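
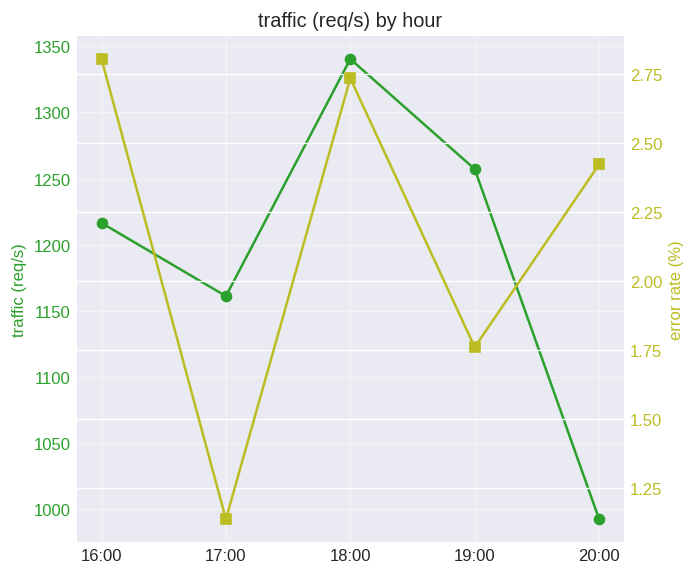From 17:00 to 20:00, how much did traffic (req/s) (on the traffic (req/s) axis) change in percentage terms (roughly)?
17:00 ≈ 1150, 20:00 ≈ 1000; (1000 − 1150) / 1150 ≈ -13%.

≈ -13%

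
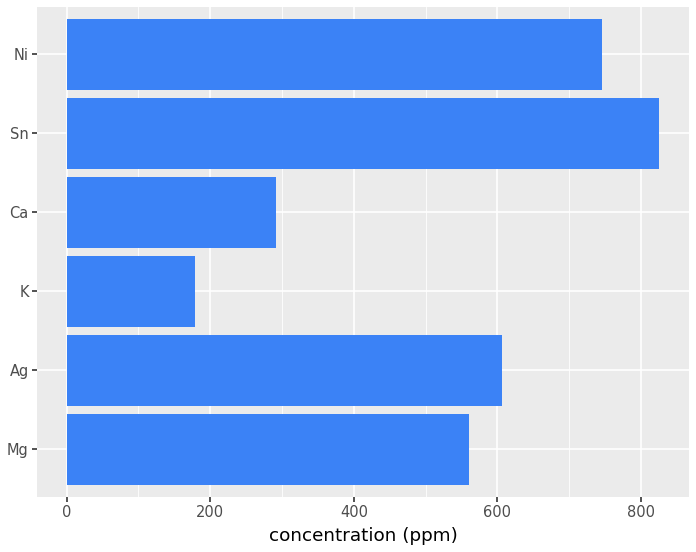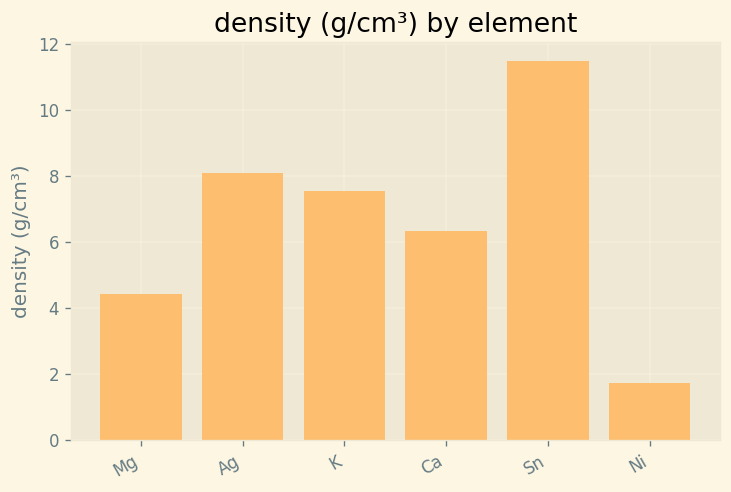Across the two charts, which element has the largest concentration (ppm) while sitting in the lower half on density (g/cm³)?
Ni

Chart 2 median density (g/cm³) ≈ 6; below-median elements: Mg, Ca, Ni. Among those, Ni has the highest concentration (ppm) (≈ 700).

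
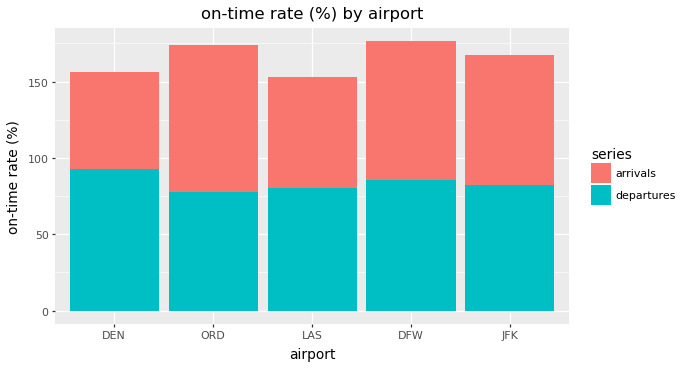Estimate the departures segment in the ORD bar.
departures top ≈ 80, bottom ≈ 0; segment ≈ 80.

≈ 80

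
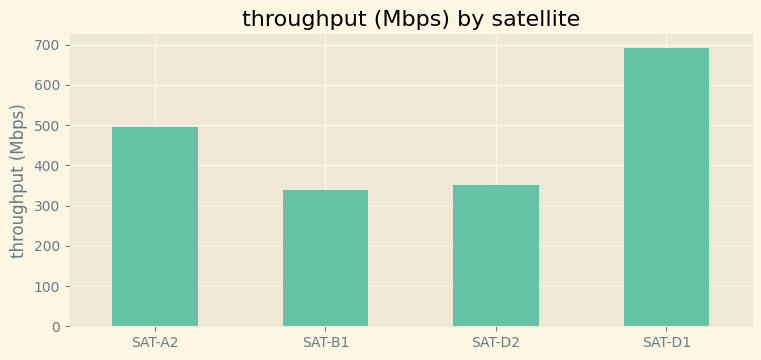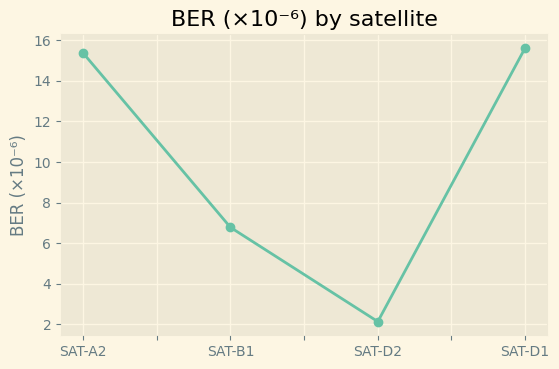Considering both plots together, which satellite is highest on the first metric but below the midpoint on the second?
Chart 2 median BER (×10⁻⁶) ≈ 12; below-median satellites: SAT-B1, SAT-D2. Among those, SAT-D2 has the highest throughput (Mbps) (≈ 400).

SAT-D2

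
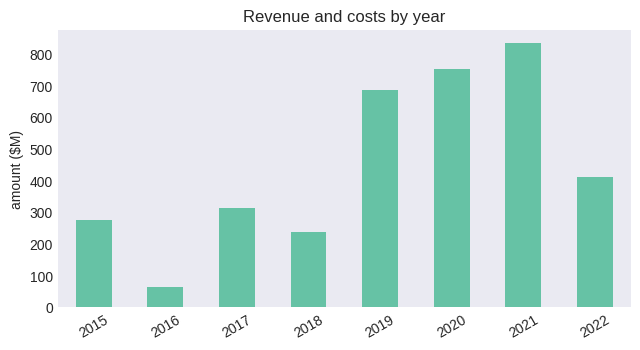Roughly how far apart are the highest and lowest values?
Max 2021 ≈ 800, min 2016 ≈ 100; range ≈ 700.

≈ 700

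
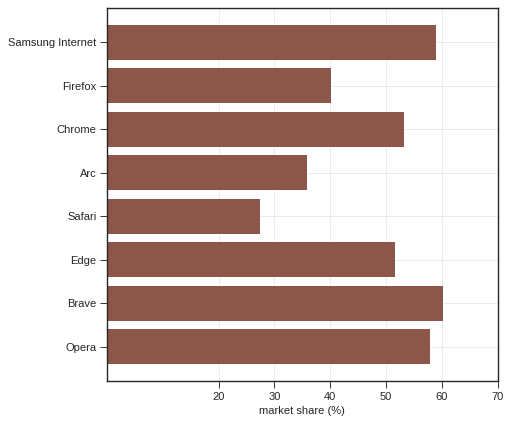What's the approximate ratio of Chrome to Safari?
≈ 1.67×

Chrome ≈ 50, Safari ≈ 30; 50/30 ≈ 1.67.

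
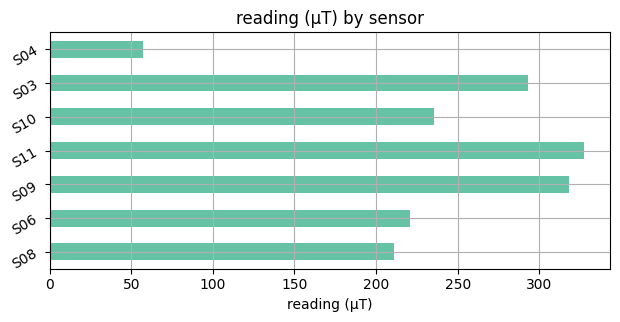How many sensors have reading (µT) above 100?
Above 100: S08, S06, S09, S11, S10, S03.

6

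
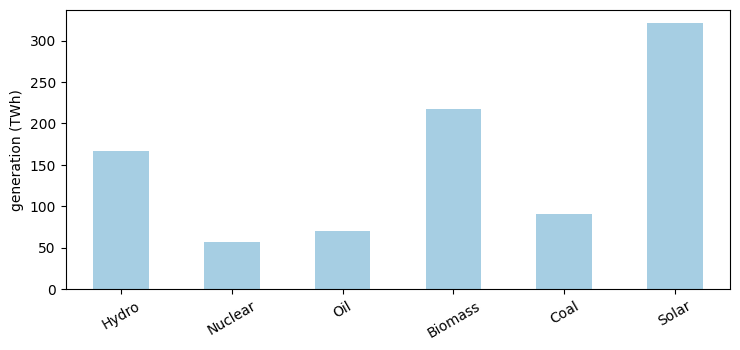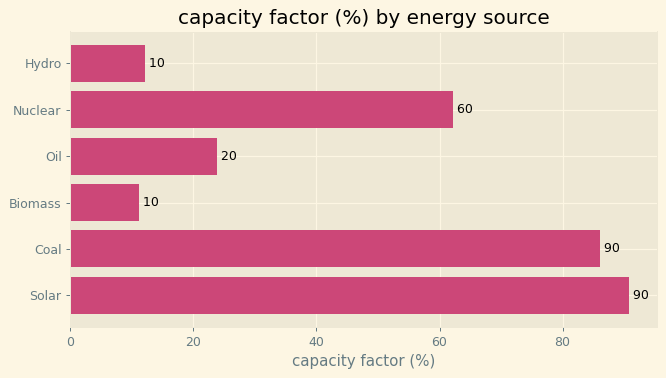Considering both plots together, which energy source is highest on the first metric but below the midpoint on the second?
Chart 2 median capacity factor (%) ≈ 40; below-median energy sources: Hydro, Oil, Biomass. Among those, Biomass has the highest generation (TWh) (≈ 200).

Biomass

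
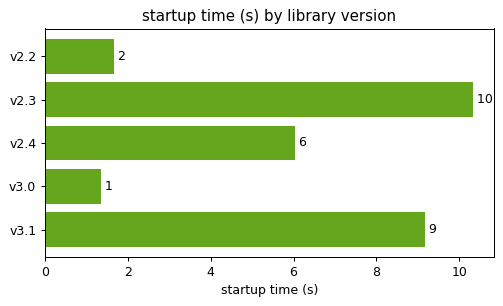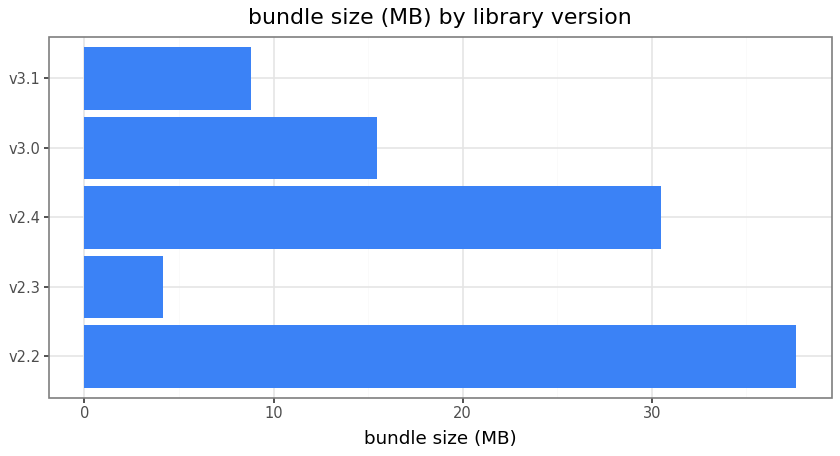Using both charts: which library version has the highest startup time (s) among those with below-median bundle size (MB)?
Chart 2 median bundle size (MB) ≈ 15; below-median library versions: v2.3, v3.1. Among those, v2.3 has the highest startup time (s) (≈ 10).

v2.3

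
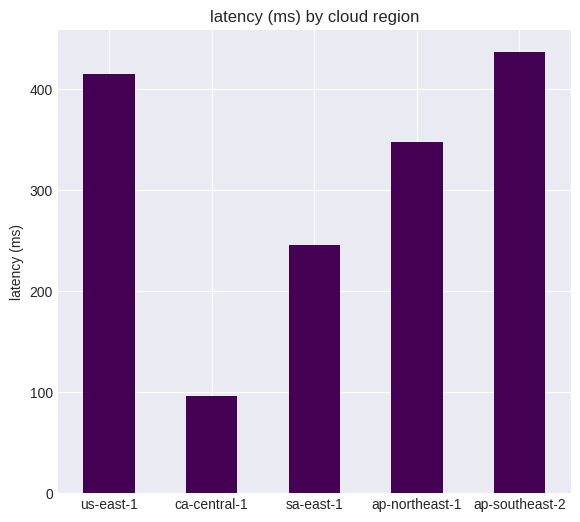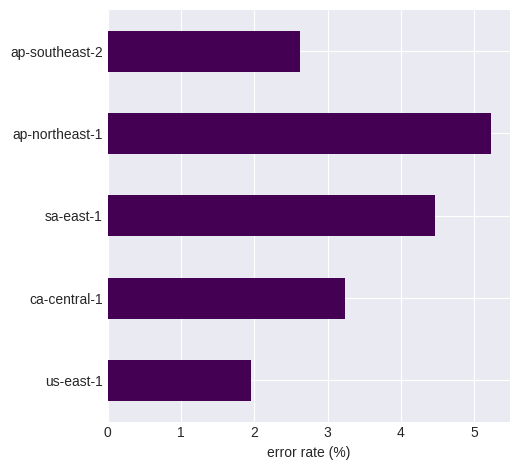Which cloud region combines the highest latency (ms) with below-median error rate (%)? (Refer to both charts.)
ap-southeast-2

Chart 2 median error rate (%) ≈ 3; below-median cloud regions: us-east-1, ap-southeast-2. Among those, ap-southeast-2 has the highest latency (ms) (≈ 450).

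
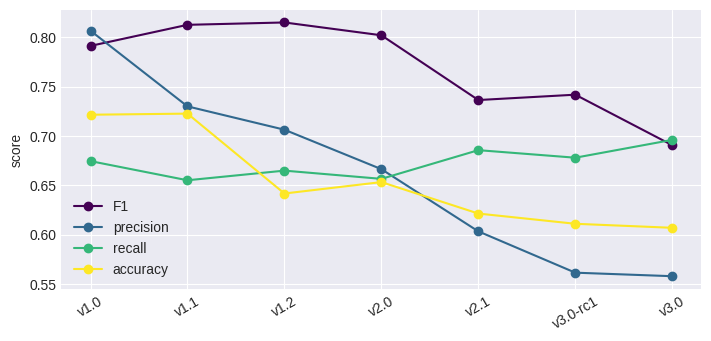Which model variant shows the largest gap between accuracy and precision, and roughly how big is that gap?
v1.0, ≈ 0.10

v1.0: accuracy ≈ 0.70, precision ≈ 0.80 → gap ≈ 0.10. Next-largest (v1.2) is only ≈ 0.05.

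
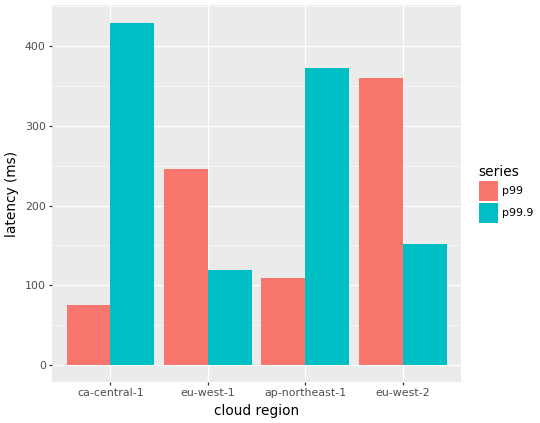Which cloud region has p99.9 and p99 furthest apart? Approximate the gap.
ca-central-1: p99.9 ≈ 450, p99 ≈ 100 → gap ≈ 350. Next-largest (ap-northeast-1) is only ≈ 250.

ca-central-1, ≈ 350 ms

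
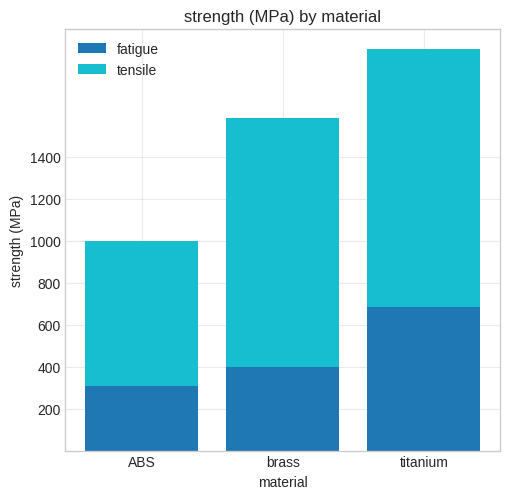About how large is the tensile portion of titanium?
tensile top ≈ 2000, bottom ≈ 600; segment ≈ 1400.

≈ 1400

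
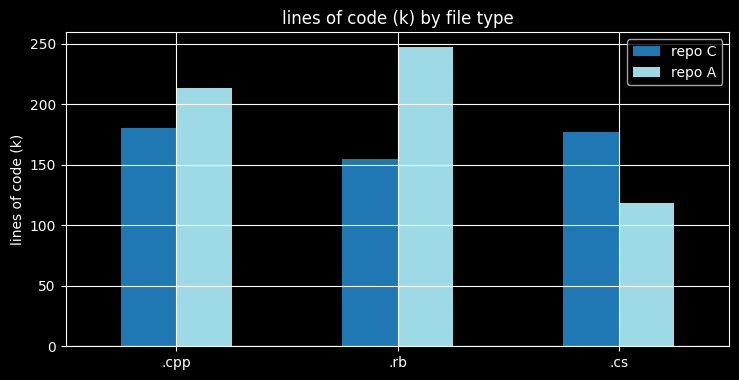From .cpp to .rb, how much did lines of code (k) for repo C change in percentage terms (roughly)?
≈ -14.3%

.cpp ≈ 175, .rb ≈ 150; (150 − 175) / 175 ≈ -14.3%.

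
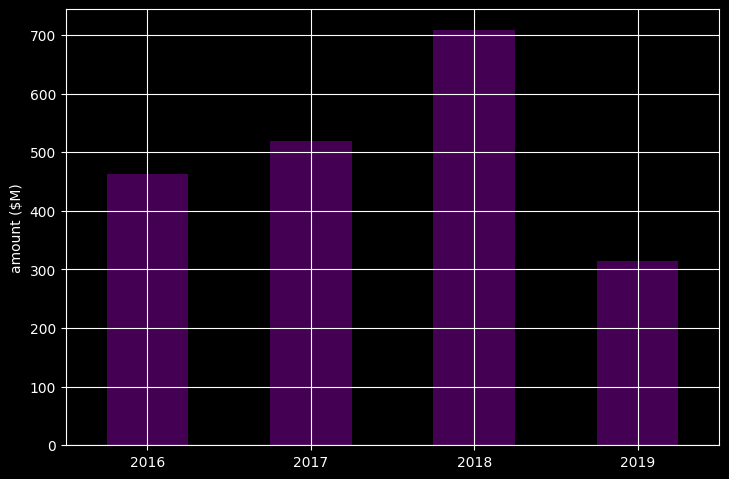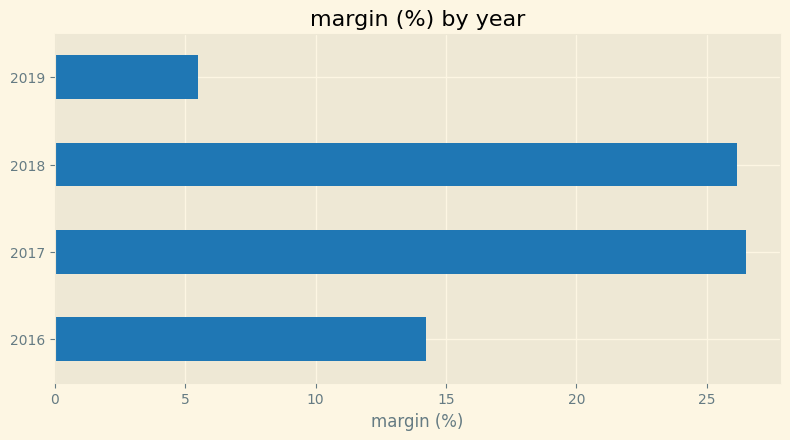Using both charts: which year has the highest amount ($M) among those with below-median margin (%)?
2016

Chart 2 median margin (%) ≈ 20; below-median years: 2016, 2019. Among those, 2016 has the highest amount ($M) (≈ 500).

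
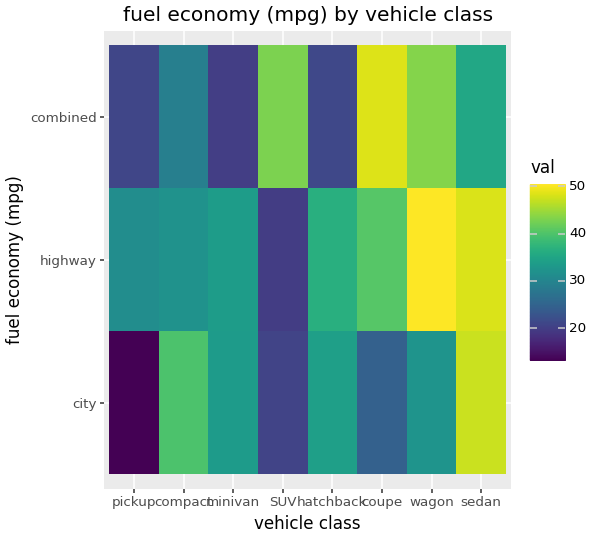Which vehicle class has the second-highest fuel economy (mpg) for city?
compact

Top 3 for city: sedan ≈ 45, compact ≈ 40, hatchback ≈ 35.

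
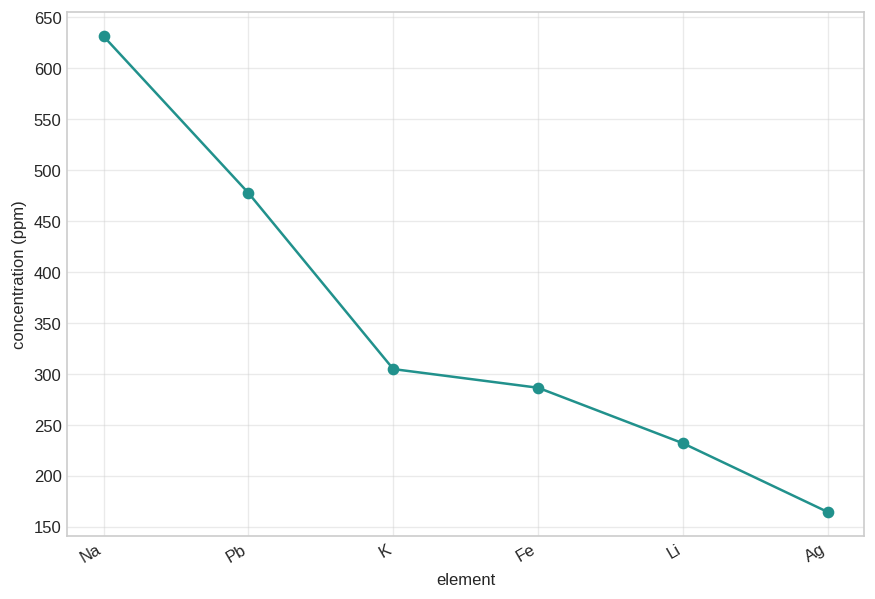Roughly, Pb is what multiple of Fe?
Pb ≈ 500, Fe ≈ 300; 500/300 ≈ 1.67.

≈ 1.67×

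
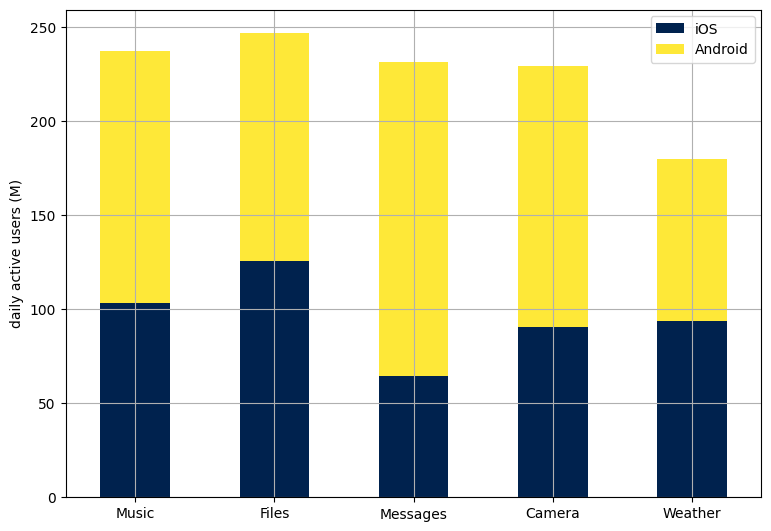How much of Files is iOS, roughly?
≈ 125

iOS top ≈ 125, bottom ≈ 0; segment ≈ 125.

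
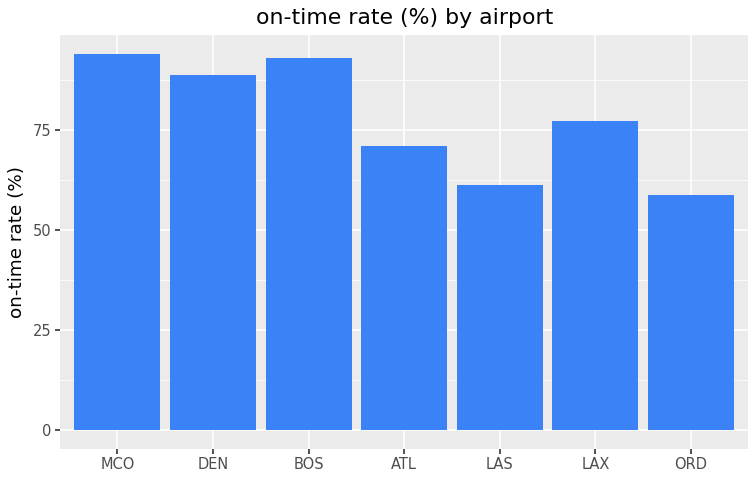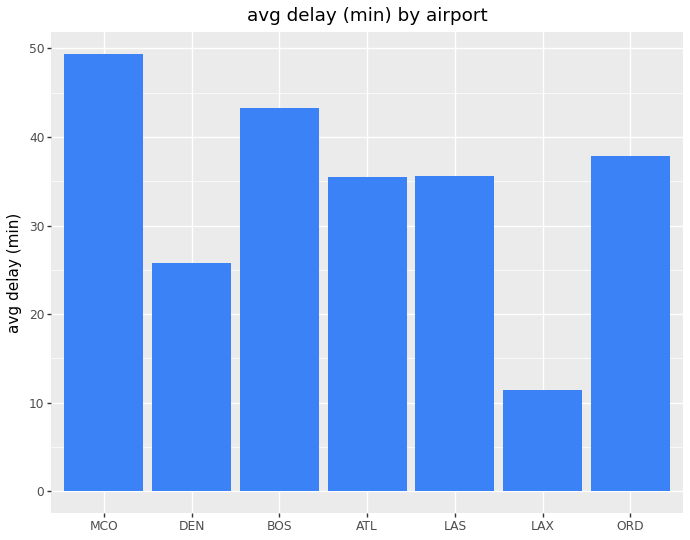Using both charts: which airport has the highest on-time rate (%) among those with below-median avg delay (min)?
DEN

Chart 2 median avg delay (min) ≈ 35; below-median airports: DEN, ATL, LAX. Among those, DEN has the highest on-time rate (%) (≈ 90).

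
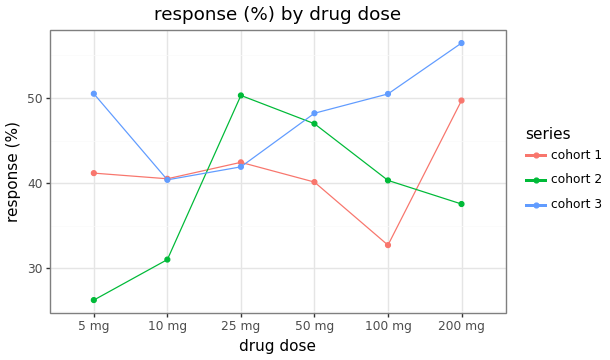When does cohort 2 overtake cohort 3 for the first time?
25 mg

10 mg: cohort 2 ≈ 30 vs cohort 3 ≈ 40 (not yet); 25 mg: cohort 2 ≈ 50 vs cohort 3 ≈ 40 (first crossover).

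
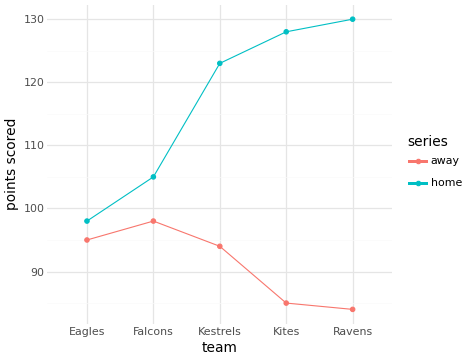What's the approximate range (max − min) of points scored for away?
≈ 15

Max Falcons ≈ 100, min Ravens ≈ 85; range ≈ 15.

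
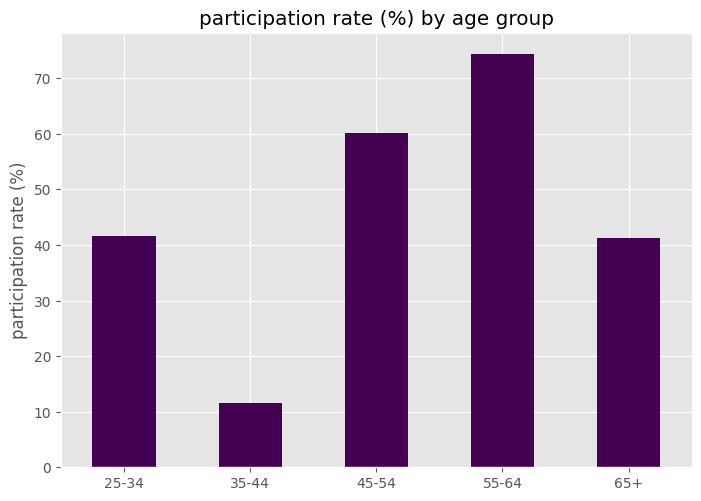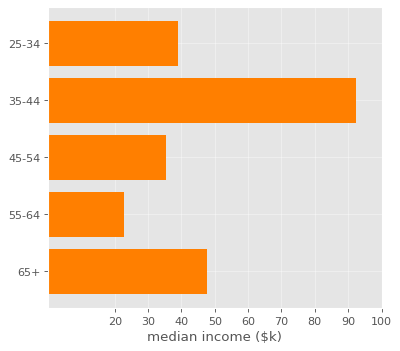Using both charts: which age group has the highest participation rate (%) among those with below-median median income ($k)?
55-64

Chart 2 median median income ($k) ≈ 40; below-median age groups: 45-54, 55-64. Among those, 55-64 has the highest participation rate (%) (≈ 70).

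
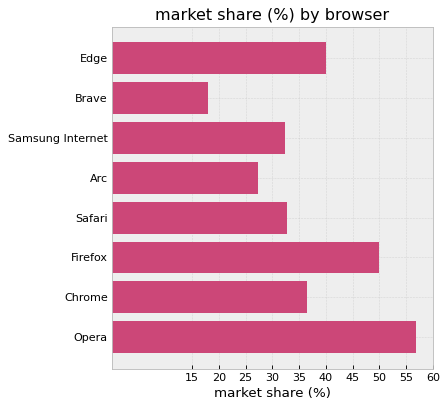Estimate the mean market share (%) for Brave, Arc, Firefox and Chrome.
(20 + 25 + 50 + 35) / 4 ≈ 32.

≈ 32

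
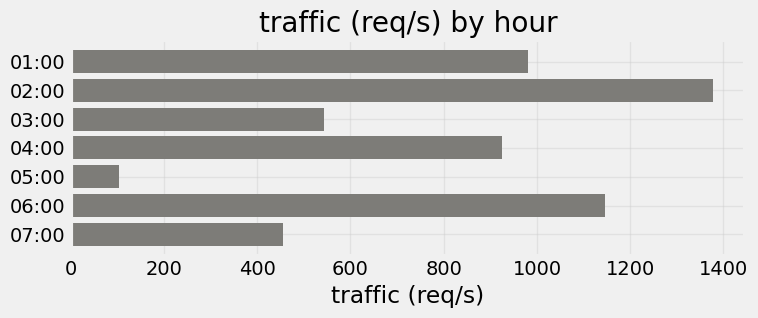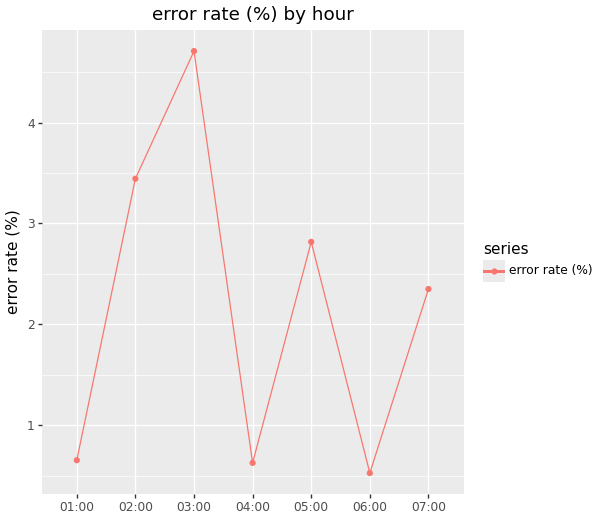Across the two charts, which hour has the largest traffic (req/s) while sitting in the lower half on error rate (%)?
Chart 2 median error rate (%) ≈ 2.5; below-median hours: 01:00, 04:00, 06:00. Among those, 06:00 has the highest traffic (req/s) (≈ 1200).

06:00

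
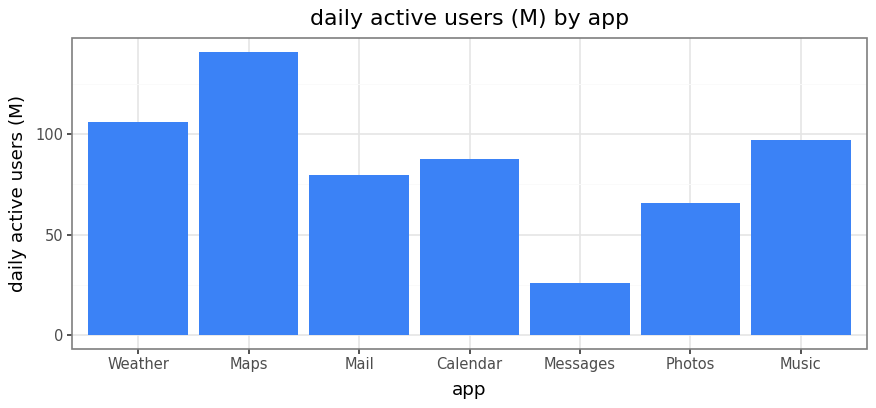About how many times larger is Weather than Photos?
Weather ≈ 100, Photos ≈ 60; 100/60 ≈ 1.67.

≈ 1.67×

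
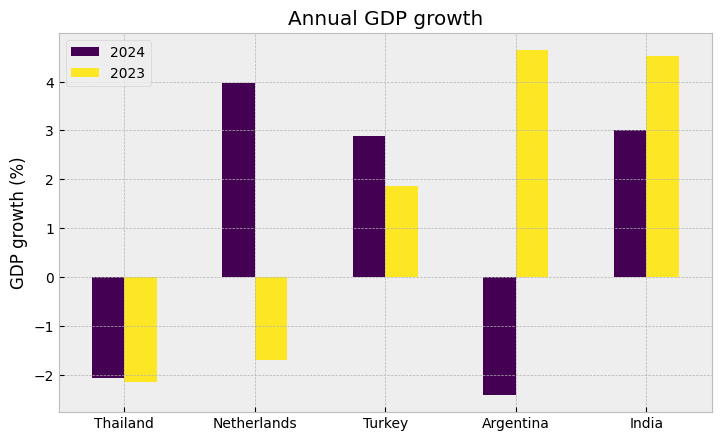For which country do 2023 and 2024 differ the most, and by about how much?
Argentina: 2023 ≈ 5, 2024 ≈ -2 → gap ≈ 7. Next-largest (Netherlands) is only ≈ 6.

Argentina, ≈ 7 %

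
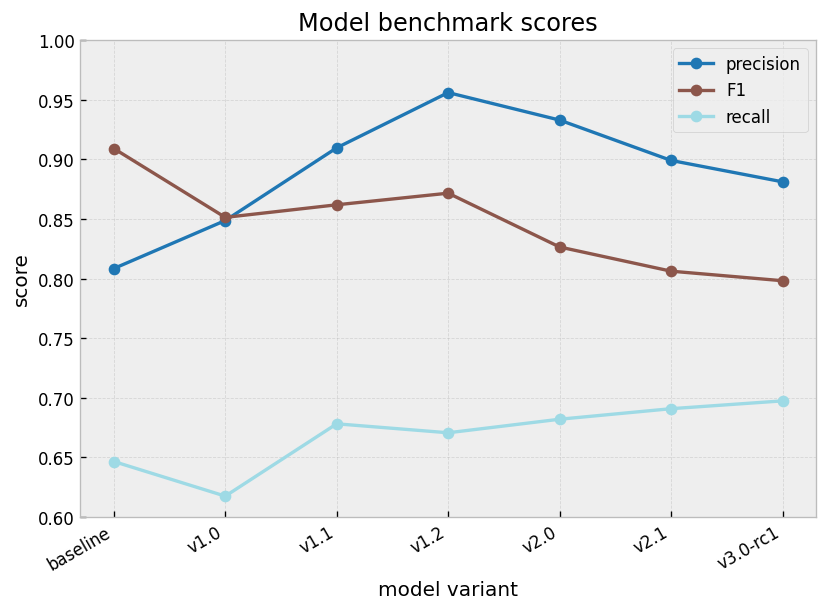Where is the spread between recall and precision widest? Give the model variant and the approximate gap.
v1.2, ≈ 0.30

v1.2: recall ≈ 0.65, precision ≈ 0.95 → gap ≈ 0.30. Next-largest (v2.0) is only ≈ 0.25.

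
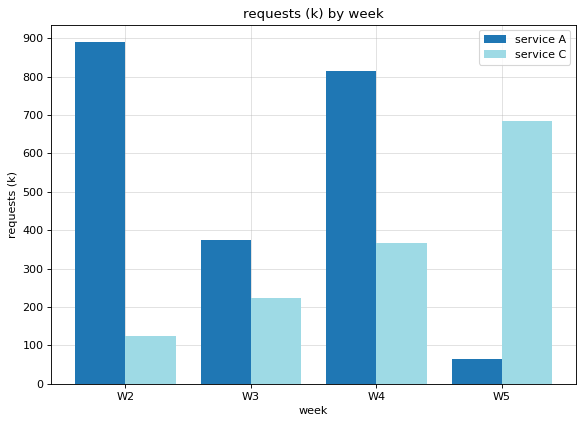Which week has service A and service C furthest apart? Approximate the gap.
W2: service A ≈ 900, service C ≈ 100 → gap ≈ 800. Next-largest (W5) is only ≈ 600.

W2, ≈ 800 k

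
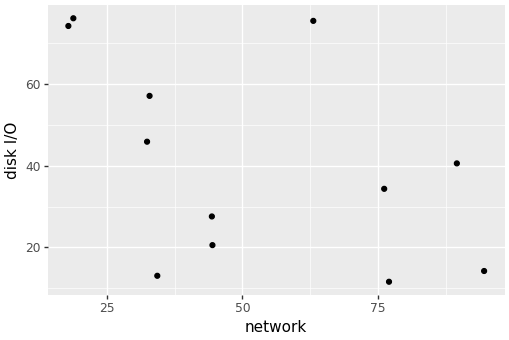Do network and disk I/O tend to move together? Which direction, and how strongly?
negative, moderate

Points are negatively correlated; moderate (|r| ≈ 0.5).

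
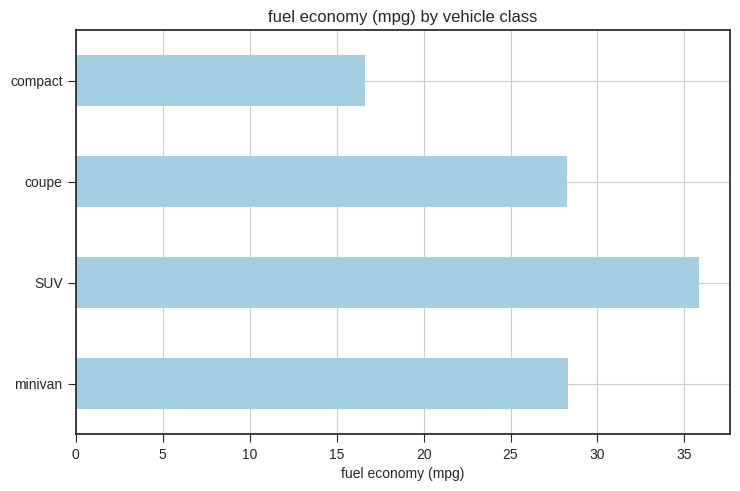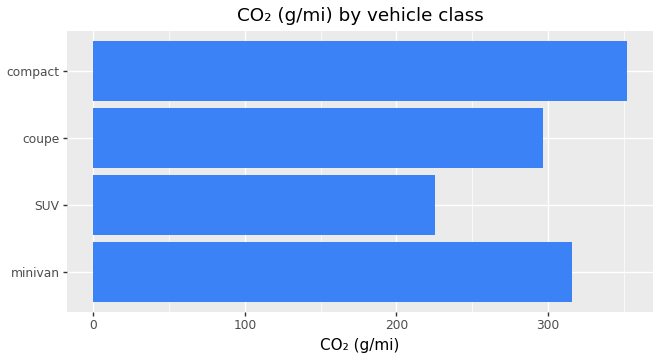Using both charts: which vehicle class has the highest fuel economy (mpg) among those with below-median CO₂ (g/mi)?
Chart 2 median CO₂ (g/mi) ≈ 300; below-median vehicle classes: SUV, coupe. Among those, SUV has the highest fuel economy (mpg) (≈ 35).

SUV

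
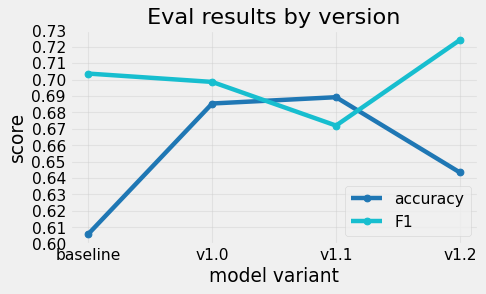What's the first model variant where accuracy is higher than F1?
v1.0: accuracy ≈ 0.69 vs F1 ≈ 0.70 (not yet); v1.1: accuracy ≈ 0.69 vs F1 ≈ 0.67 (first crossover).

v1.1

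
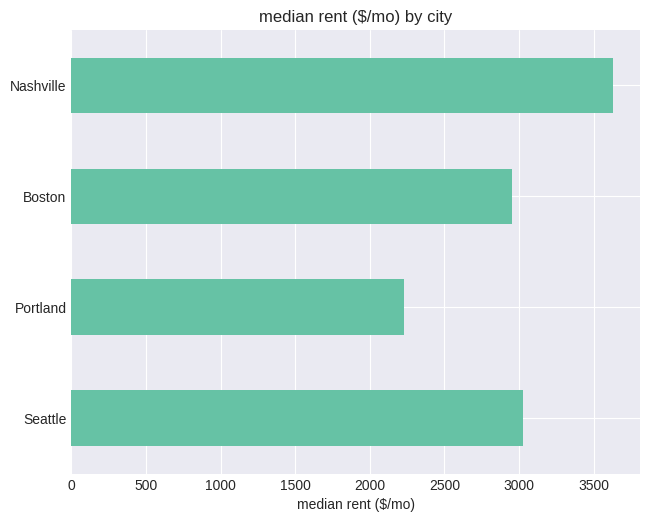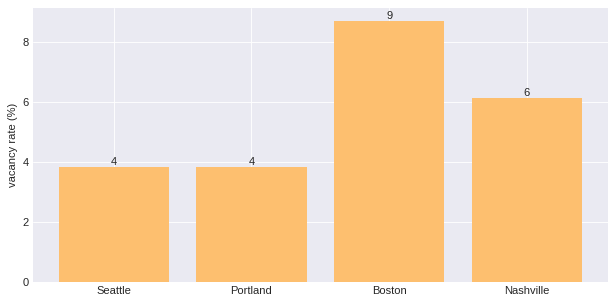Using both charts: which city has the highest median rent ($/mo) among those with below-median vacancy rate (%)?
Seattle

Chart 2 median vacancy rate (%) ≈ 5; below-median cities: Seattle, Portland. Among those, Seattle has the highest median rent ($/mo) (≈ 3000).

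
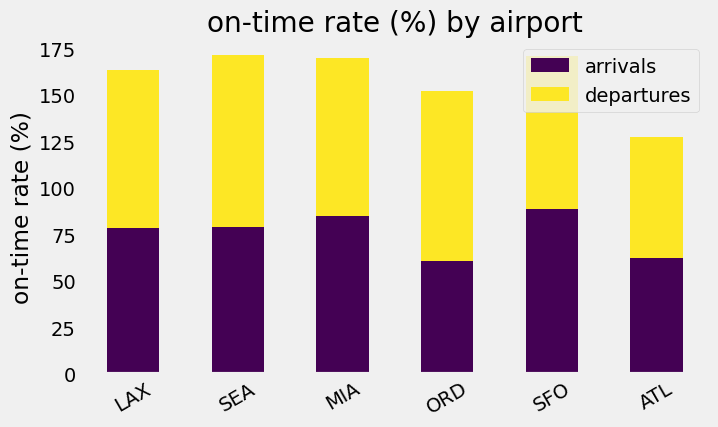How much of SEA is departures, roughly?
departures top ≈ 180, bottom ≈ 80; segment ≈ 100.

≈ 100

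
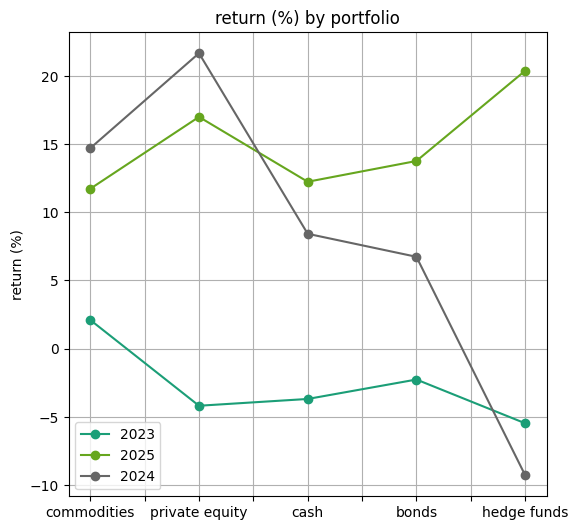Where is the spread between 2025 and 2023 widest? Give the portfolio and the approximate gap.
hedge funds: 2025 ≈ 20, 2023 ≈ -5 → gap ≈ 25. Next-largest (private equity) is only ≈ 20.

hedge funds, ≈ 25 %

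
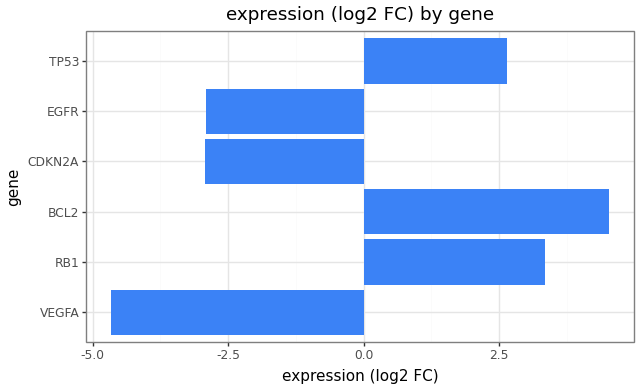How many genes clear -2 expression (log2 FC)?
Above -2: RB1, BCL2, TP53.

3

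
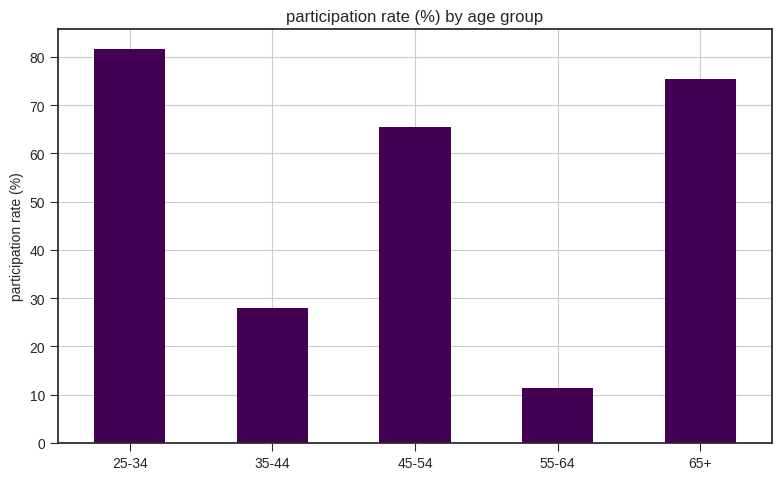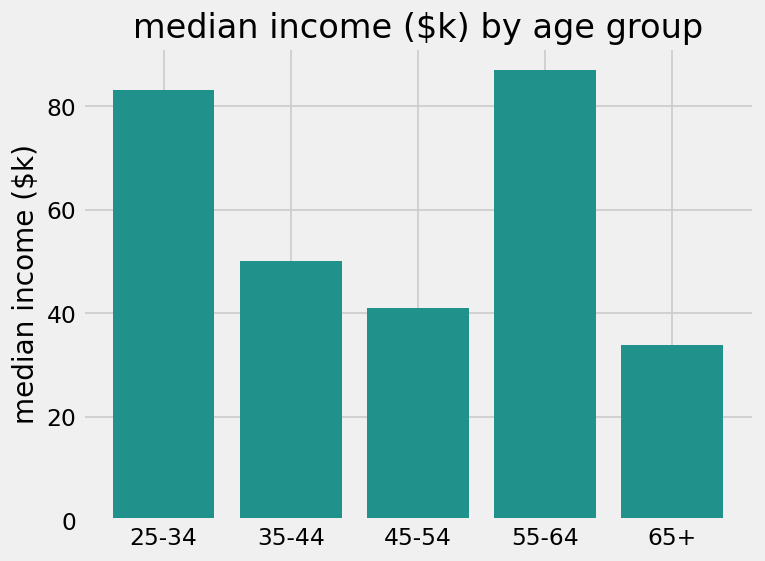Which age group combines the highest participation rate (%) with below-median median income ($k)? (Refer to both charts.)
Chart 2 median median income ($k) ≈ 50; below-median age groups: 45-54, 65+. Among those, 65+ has the highest participation rate (%) (≈ 80).

65+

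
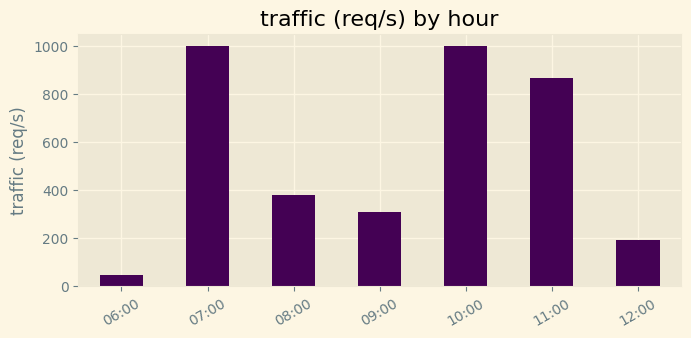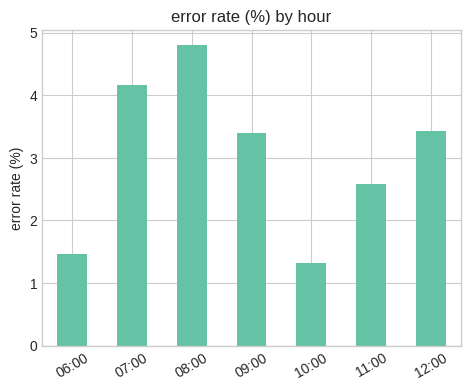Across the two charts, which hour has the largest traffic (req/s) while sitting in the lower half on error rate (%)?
10:00

Chart 2 median error rate (%) ≈ 3.5; below-median hours: 06:00, 10:00, 11:00. Among those, 10:00 has the highest traffic (req/s) (≈ 1000).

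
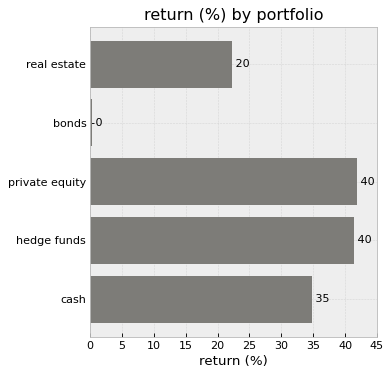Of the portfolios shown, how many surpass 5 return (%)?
4

Above 5: real estate, private equity, hedge funds, cash.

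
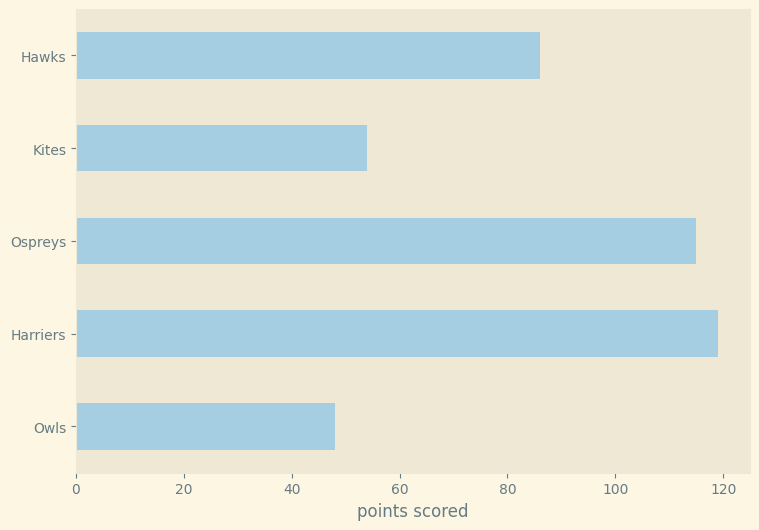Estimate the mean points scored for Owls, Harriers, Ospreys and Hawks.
≈ 95

(50 + 120 + 120 + 90) / 4 ≈ 95.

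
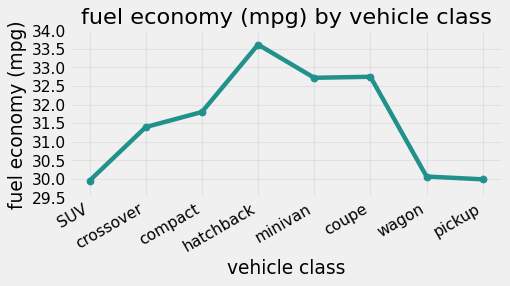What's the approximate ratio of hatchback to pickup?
hatchback ≈ 33.5, pickup ≈ 30.0; 33.5/30.0 ≈ 1.12.

≈ 1.12×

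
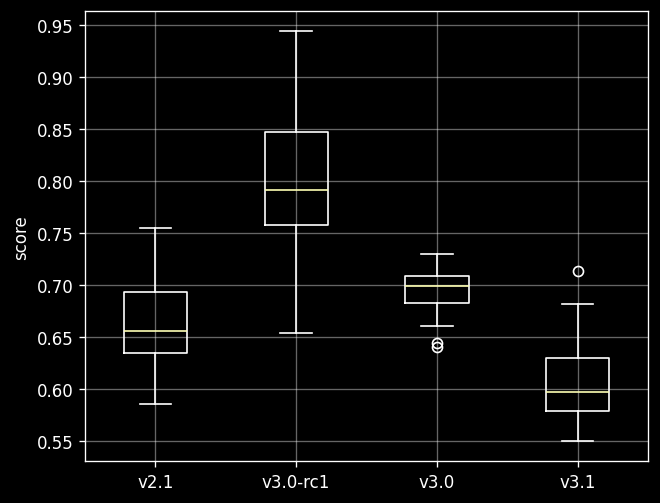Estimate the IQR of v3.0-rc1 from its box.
Q3 ≈ 0.84, Q1 ≈ 0.76; IQR ≈ 0.08.

≈ 0.08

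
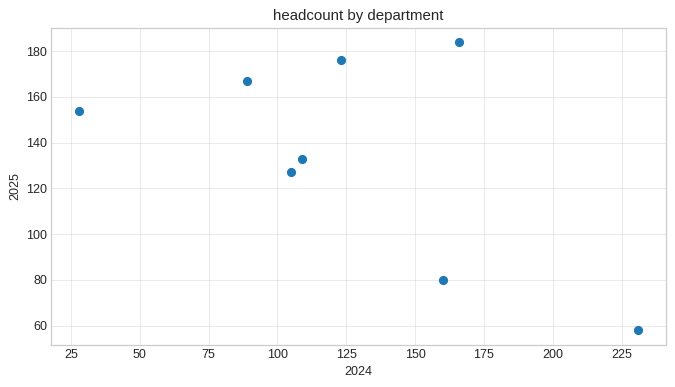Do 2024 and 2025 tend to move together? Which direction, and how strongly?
Points are negatively correlated; moderate (|r| ≈ 0.6).

negative, moderate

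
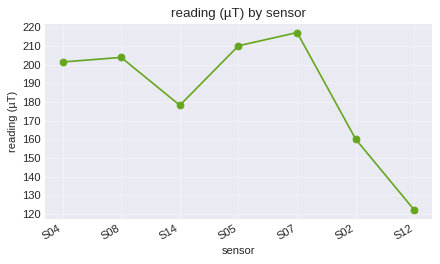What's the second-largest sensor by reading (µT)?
Top 3: S07 ≈ 220, S05 ≈ 210, S08 ≈ 200.

S05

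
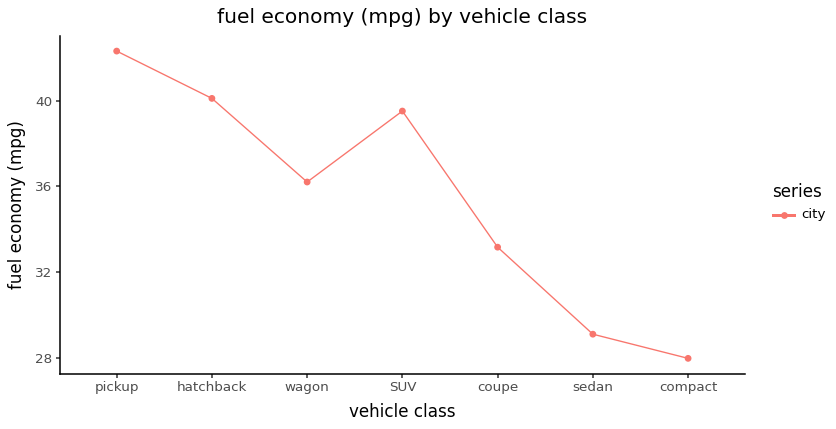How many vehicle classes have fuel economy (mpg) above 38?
Above 38: pickup, hatchback, SUV.

3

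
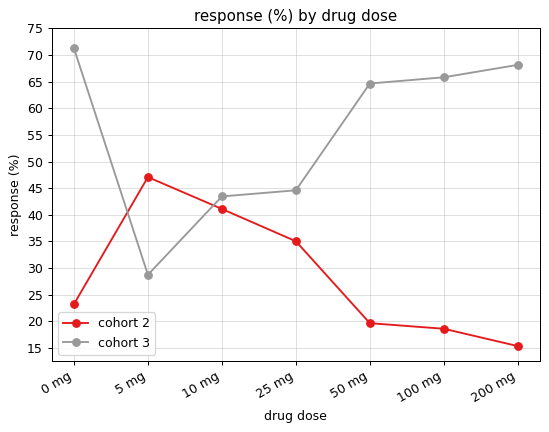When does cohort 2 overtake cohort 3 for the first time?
5 mg

0 mg: cohort 2 ≈ 25 vs cohort 3 ≈ 70 (not yet); 5 mg: cohort 2 ≈ 45 vs cohort 3 ≈ 30 (first crossover).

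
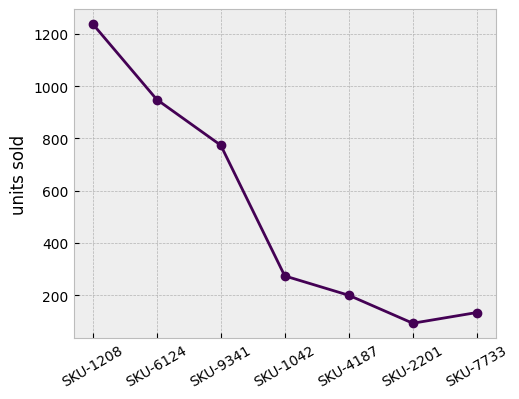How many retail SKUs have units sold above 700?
3

Above 700: SKU-1208, SKU-6124, SKU-9341.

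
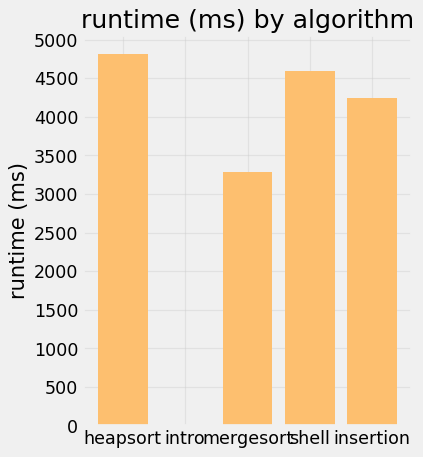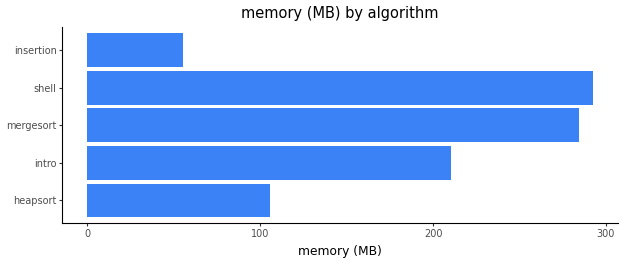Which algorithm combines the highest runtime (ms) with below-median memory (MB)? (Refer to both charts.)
heapsort

Chart 2 median memory (MB) ≈ 200; below-median algorithms: heapsort, insertion. Among those, heapsort has the highest runtime (ms) (≈ 5000).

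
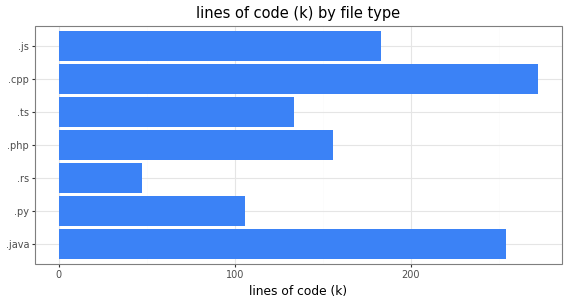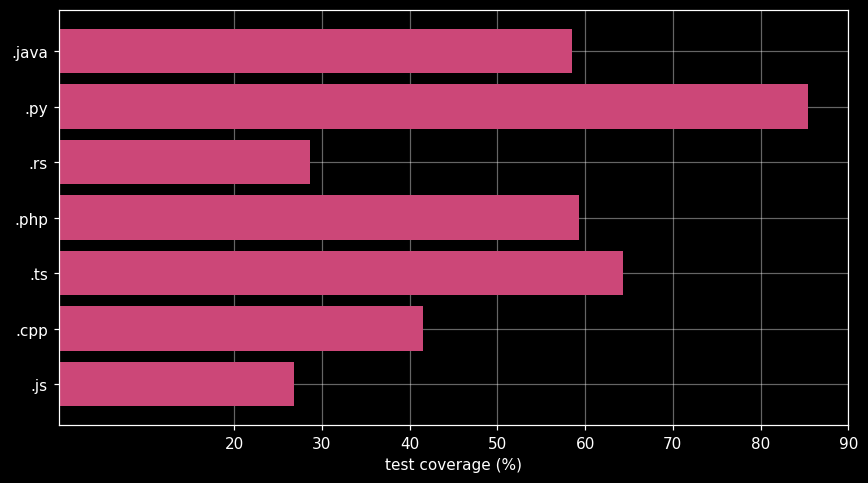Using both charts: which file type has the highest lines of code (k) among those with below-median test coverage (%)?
.cpp

Chart 2 median test coverage (%) ≈ 60; below-median file types: .rs, .cpp, .js. Among those, .cpp has the highest lines of code (k) (≈ 275).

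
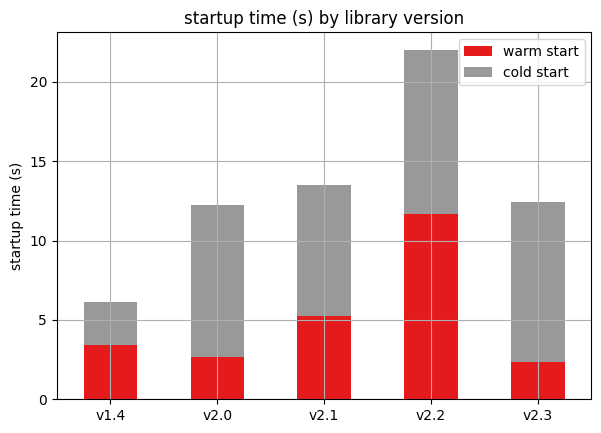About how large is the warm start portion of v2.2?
warm start top ≈ 12, bottom ≈ 0; segment ≈ 12.

≈ 12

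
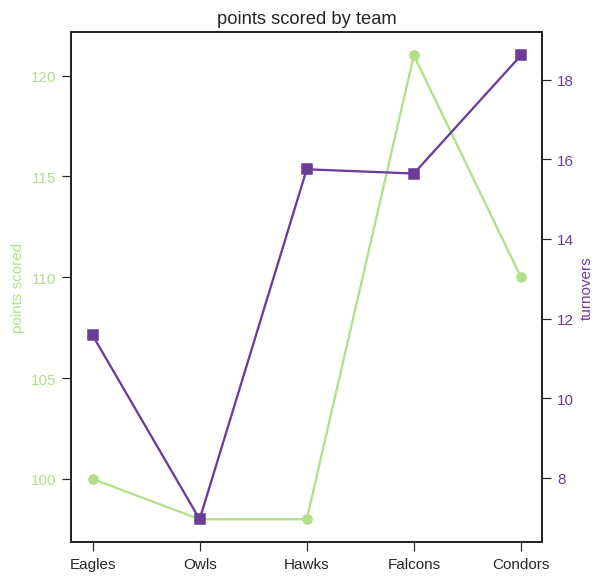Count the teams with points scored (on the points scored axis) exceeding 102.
2

Above 102: Falcons, Condors.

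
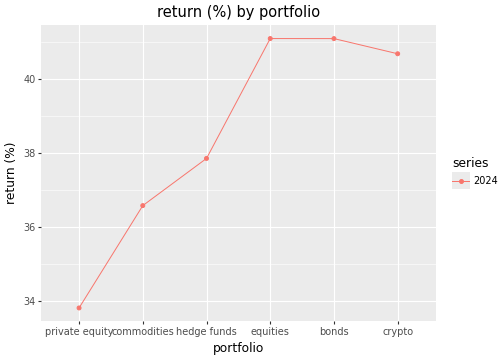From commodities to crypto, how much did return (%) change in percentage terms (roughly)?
commodities ≈ 37, crypto ≈ 41; (41 − 37) / 37 ≈ +10.8%.

≈ +10.8%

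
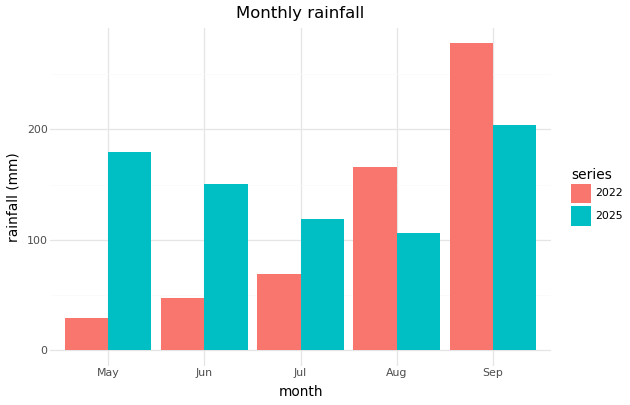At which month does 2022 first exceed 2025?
Aug

Jul: 2022 ≈ 75 vs 2025 ≈ 125 (not yet); Aug: 2022 ≈ 175 vs 2025 ≈ 100 (first crossover).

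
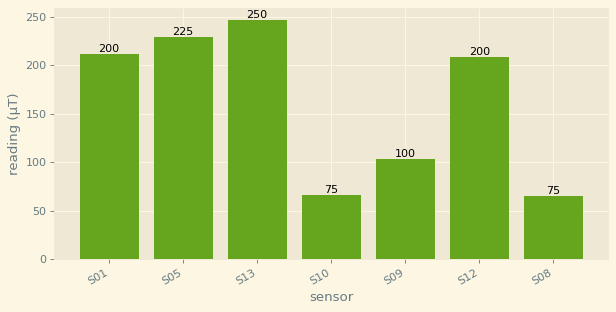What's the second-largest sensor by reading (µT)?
S05

Top 3: S13 ≈ 250, S05 ≈ 225, S01 ≈ 200.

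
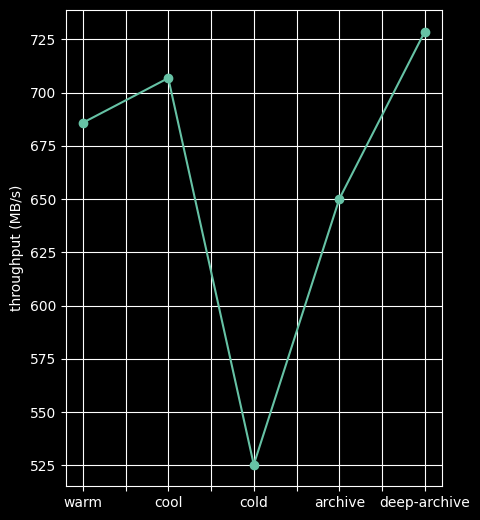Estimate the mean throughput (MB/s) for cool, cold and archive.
(700 + 520 + 660) / 3 ≈ 627.

≈ 627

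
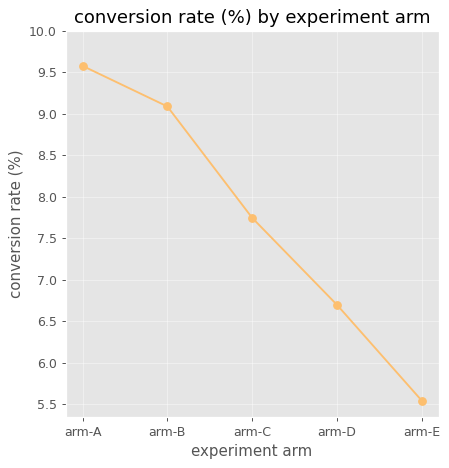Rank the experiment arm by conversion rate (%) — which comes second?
Top 3: arm-A ≈ 9.5, arm-B ≈ 9.0, arm-C ≈ 7.5.

arm-B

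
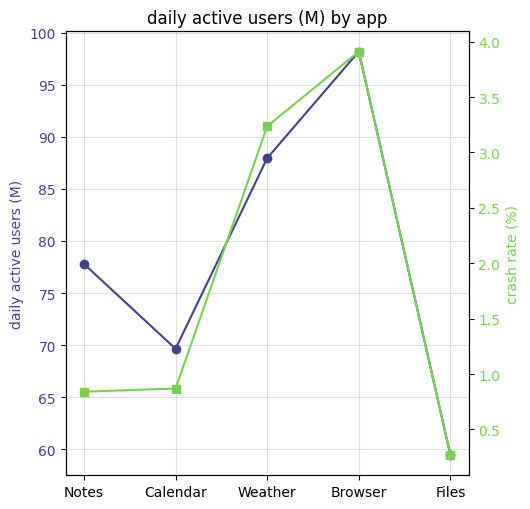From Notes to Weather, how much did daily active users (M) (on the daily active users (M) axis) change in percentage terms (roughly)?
Notes ≈ 80, Weather ≈ 90; (90 − 80) / 80 ≈ +12.5%.

≈ +12.5%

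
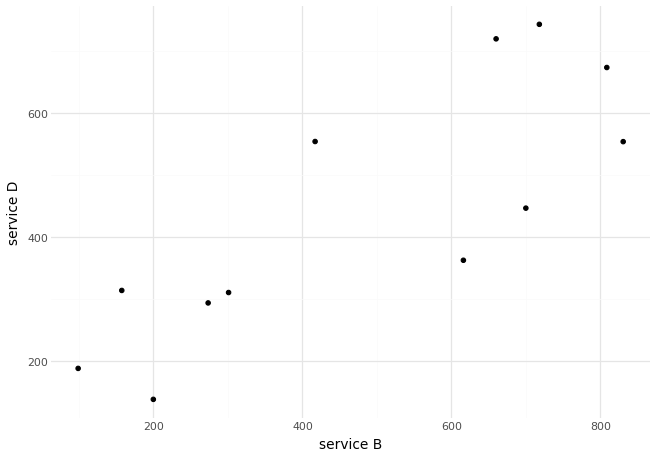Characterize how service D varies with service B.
positive, strong

Points are positively correlated; strong (|r| ≈ 0.8).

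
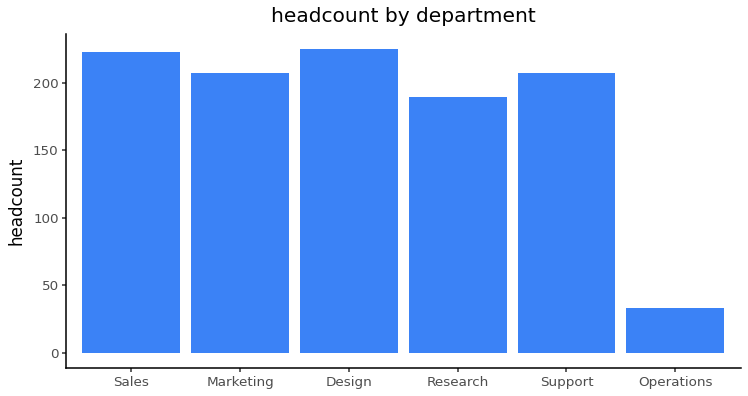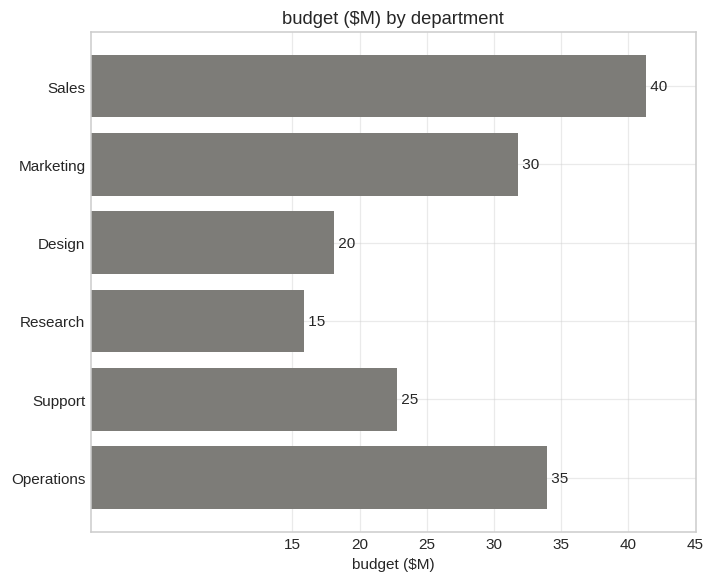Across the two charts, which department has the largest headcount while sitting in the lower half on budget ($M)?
Design

Chart 2 median budget ($M) ≈ 25; below-median departments: Design, Research, Support. Among those, Design has the highest headcount (≈ 225).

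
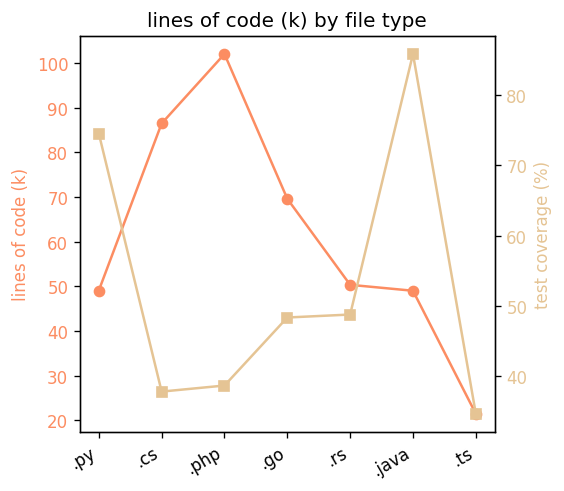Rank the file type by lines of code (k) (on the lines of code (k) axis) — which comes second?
.cs

Top 3 (on the lines of code (k) axis): .php ≈ 100, .cs ≈ 90, .go ≈ 70.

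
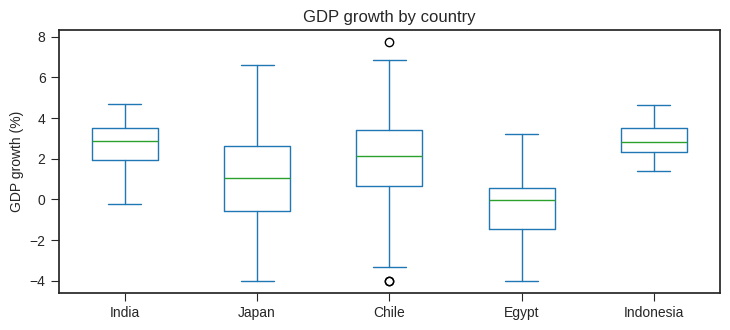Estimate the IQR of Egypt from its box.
Q3 ≈ 0.5, Q1 ≈ -1.5; IQR ≈ 2.0.

≈ 2.0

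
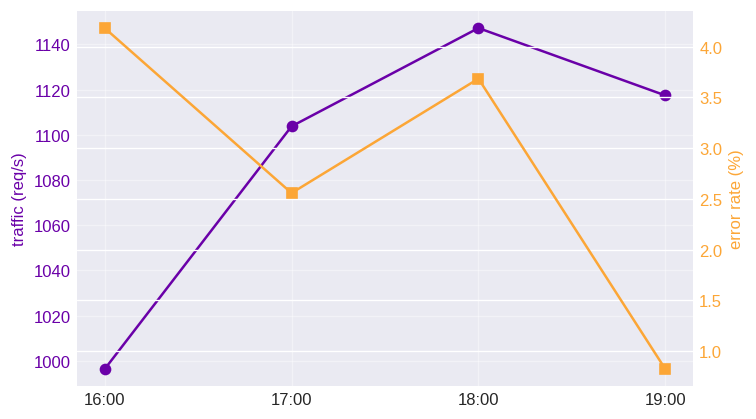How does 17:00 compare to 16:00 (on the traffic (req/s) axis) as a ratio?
17:00 ≈ 1100, 16:00 ≈ 1000; 1100/1000 ≈ 1.1.

≈ 1.1×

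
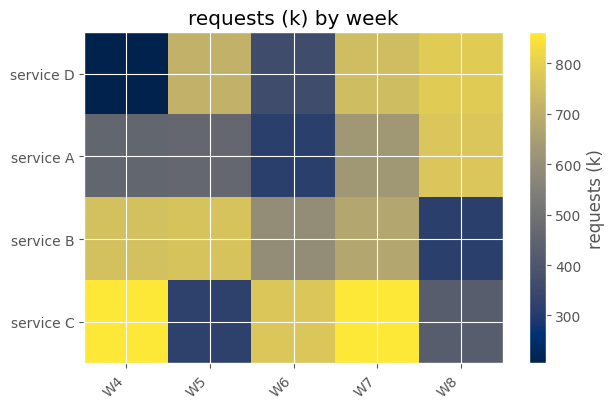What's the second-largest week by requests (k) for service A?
W7

Top 3 for service A: W8 ≈ 800, W7 ≈ 600, W5 ≈ 500.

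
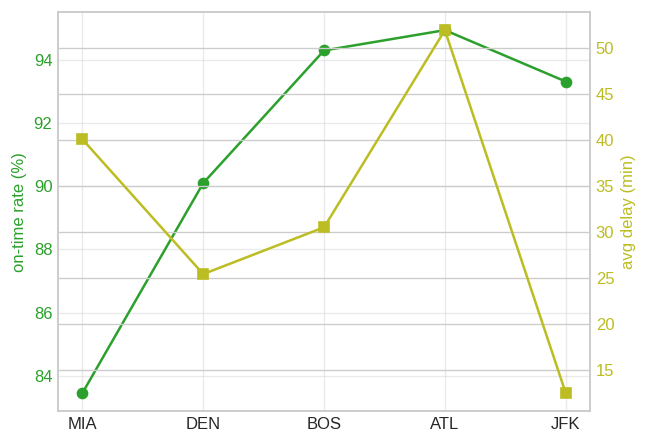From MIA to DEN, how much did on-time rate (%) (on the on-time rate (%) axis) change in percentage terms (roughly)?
MIA ≈ 83, DEN ≈ 90; (90 − 83) / 83 ≈ +8.4%.

≈ +8.4%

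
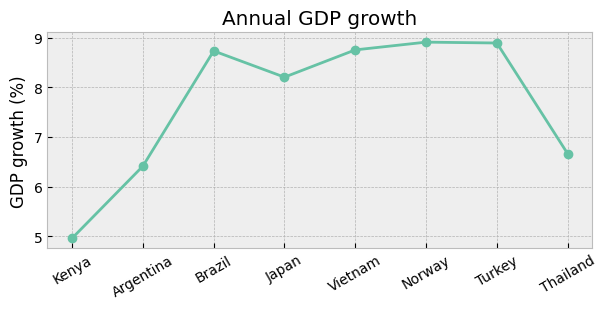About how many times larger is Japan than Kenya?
Japan ≈ 8.0, Kenya ≈ 5.0; 8.0/5.0 ≈ 1.6.

≈ 1.6×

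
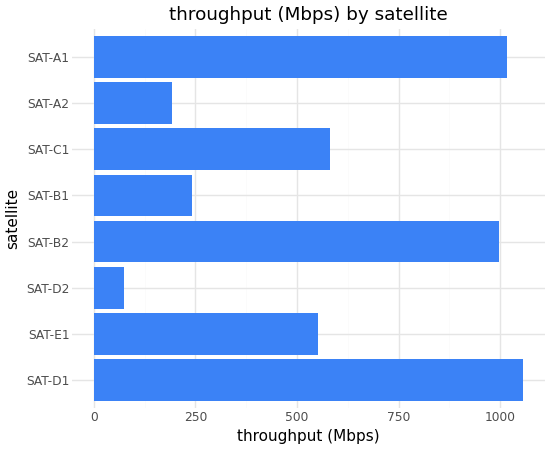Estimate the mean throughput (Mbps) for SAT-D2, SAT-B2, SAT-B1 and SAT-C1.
≈ 475

(100 + 1000 + 200 + 600) / 4 ≈ 475.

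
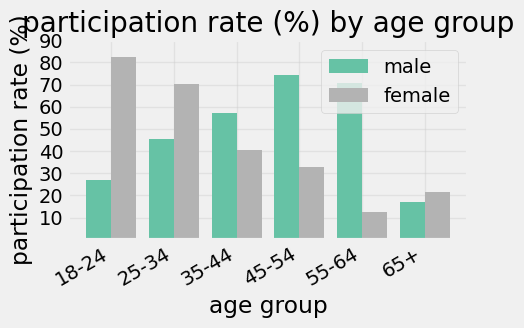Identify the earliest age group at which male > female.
25-34: male ≈ 50 vs female ≈ 70 (not yet); 35-44: male ≈ 60 vs female ≈ 40 (first crossover).

35-44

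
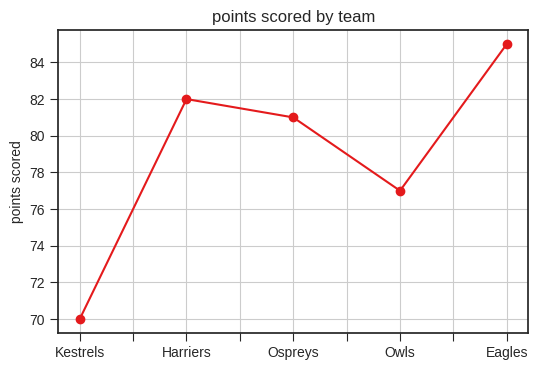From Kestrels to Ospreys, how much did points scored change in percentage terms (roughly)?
≈ +14.3%

Kestrels ≈ 70, Ospreys ≈ 80; (80 − 70) / 70 ≈ +14.3%.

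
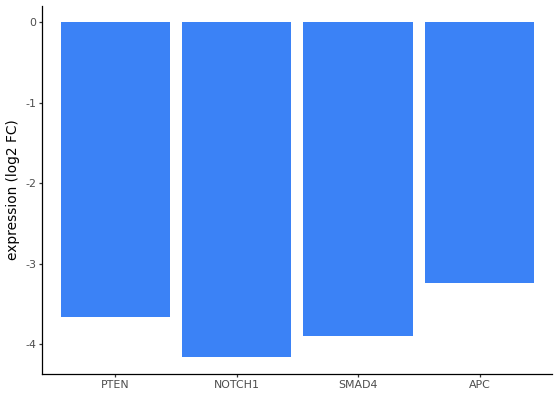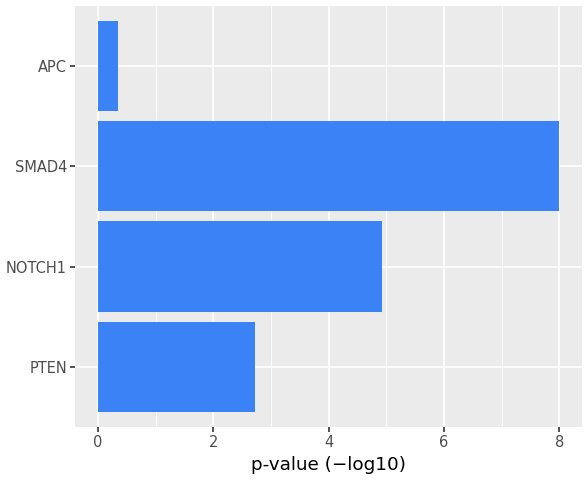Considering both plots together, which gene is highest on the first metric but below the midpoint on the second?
APC

Chart 2 median p-value (−log10) ≈ 4; below-median genes: PTEN, APC. Among those, APC has the highest expression (log2 FC) (≈ -3).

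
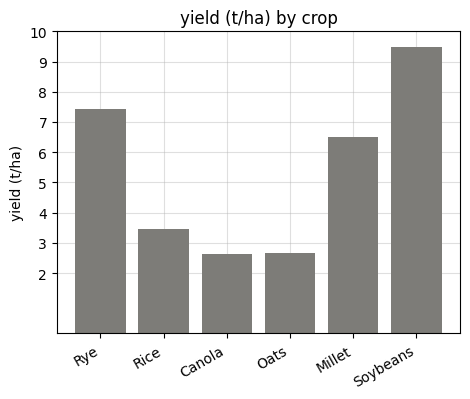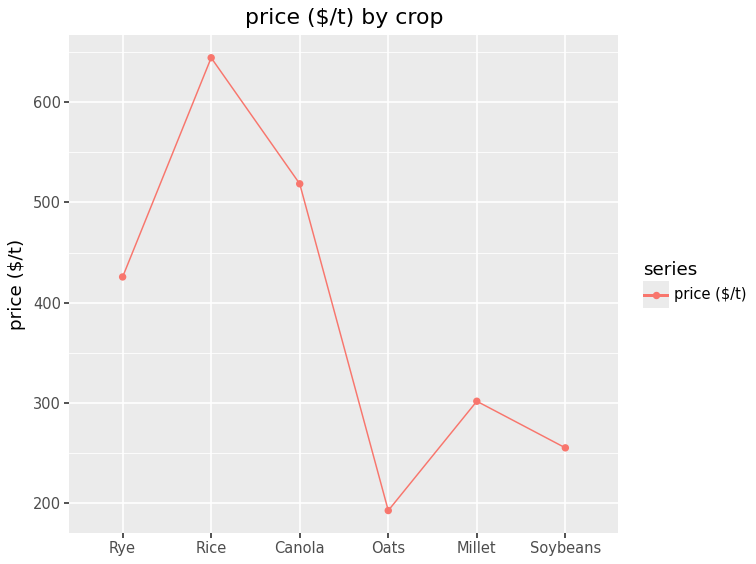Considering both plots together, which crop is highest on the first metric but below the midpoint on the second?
Soybeans

Chart 2 median price ($/t) ≈ 400; below-median crops: Oats, Millet, Soybeans. Among those, Soybeans has the highest yield (t/ha) (≈ 9).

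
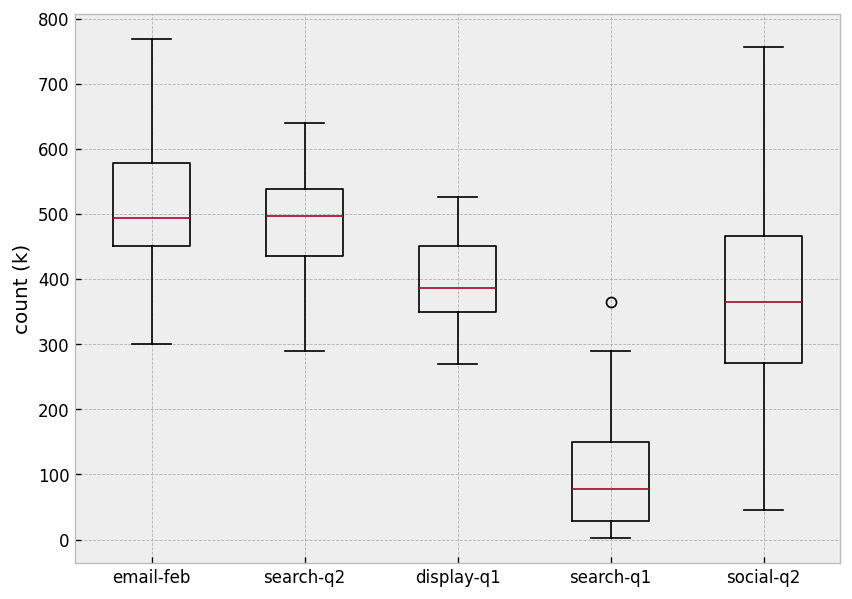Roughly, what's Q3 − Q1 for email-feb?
≈ 150

Q3 ≈ 600, Q1 ≈ 450; IQR ≈ 150.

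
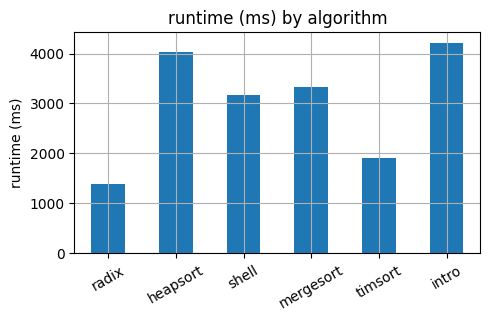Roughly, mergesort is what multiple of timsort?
≈ 1.75×

mergesort ≈ 3500, timsort ≈ 2000; 3500/2000 ≈ 1.75.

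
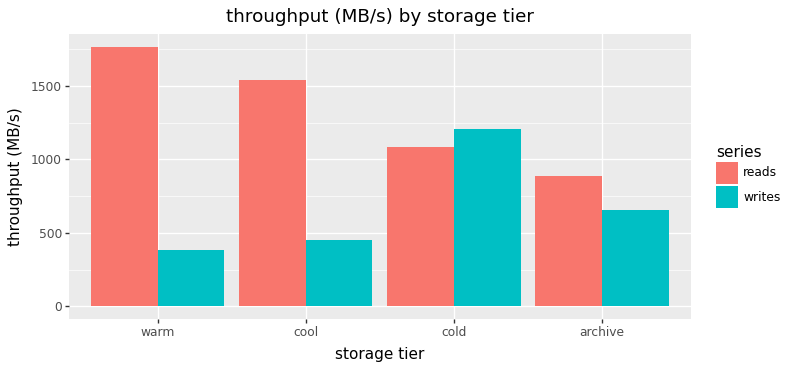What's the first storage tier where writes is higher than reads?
cool: writes ≈ 400 vs reads ≈ 1600 (not yet); cold: writes ≈ 1200 vs reads ≈ 1000 (first crossover).

cold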